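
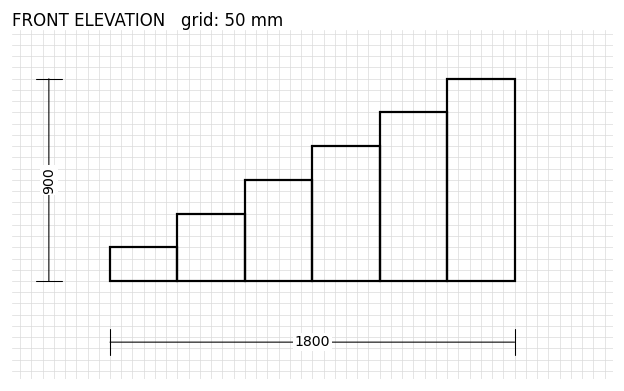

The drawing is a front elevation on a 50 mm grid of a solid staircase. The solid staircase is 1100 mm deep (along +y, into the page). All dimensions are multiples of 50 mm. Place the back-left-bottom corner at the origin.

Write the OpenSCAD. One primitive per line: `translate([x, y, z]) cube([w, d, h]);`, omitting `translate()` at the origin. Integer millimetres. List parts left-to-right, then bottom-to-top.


cube([300, 1100, 150]);
translate([300, 0, 0]) cube([300, 1100, 300]);
translate([600, 0, 0]) cube([300, 1100, 450]);
translate([900, 0, 0]) cube([300, 1100, 600]);
translate([1200, 0, 0]) cube([300, 1100, 750]);
translate([1500, 0, 0]) cube([300, 1100, 900]);


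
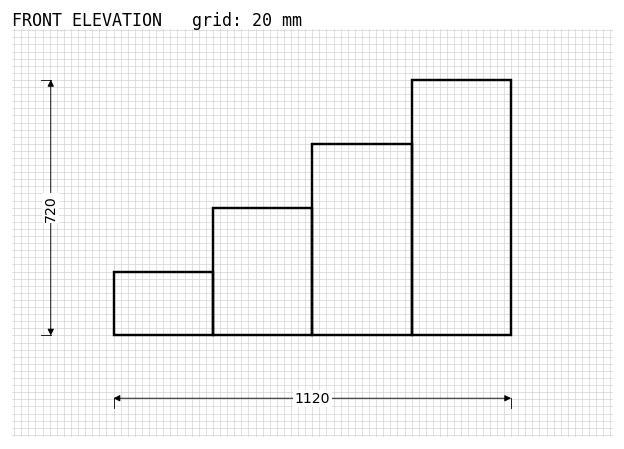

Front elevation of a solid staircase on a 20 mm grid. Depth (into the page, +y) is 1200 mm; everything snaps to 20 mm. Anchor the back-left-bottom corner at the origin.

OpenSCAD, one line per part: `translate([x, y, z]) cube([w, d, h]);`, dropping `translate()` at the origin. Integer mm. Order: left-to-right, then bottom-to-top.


cube([280, 1200, 180]);
translate([280, 0, 0]) cube([280, 1200, 360]);
translate([560, 0, 0]) cube([280, 1200, 540]);
translate([840, 0, 0]) cube([280, 1200, 720]);


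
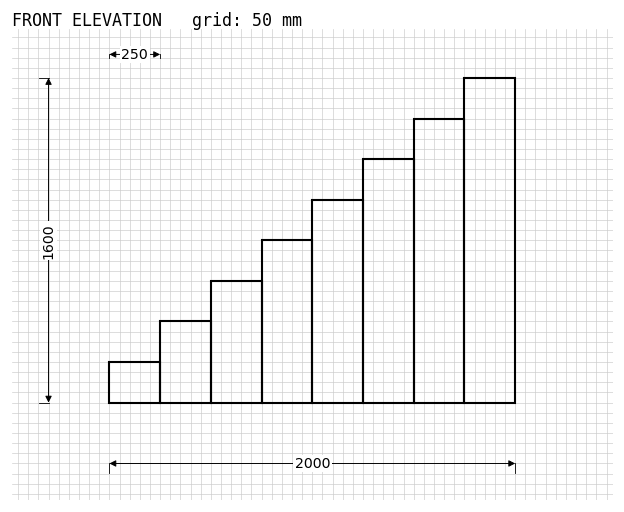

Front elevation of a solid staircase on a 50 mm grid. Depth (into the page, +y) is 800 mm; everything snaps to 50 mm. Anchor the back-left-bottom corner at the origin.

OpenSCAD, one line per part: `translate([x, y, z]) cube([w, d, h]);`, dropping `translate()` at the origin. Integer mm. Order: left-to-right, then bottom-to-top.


cube([250, 800, 200]);
translate([250, 0, 0]) cube([250, 800, 400]);
translate([500, 0, 0]) cube([250, 800, 600]);
translate([750, 0, 0]) cube([250, 800, 800]);
translate([1000, 0, 0]) cube([250, 800, 1000]);
translate([1250, 0, 0]) cube([250, 800, 1200]);
translate([1500, 0, 0]) cube([250, 800, 1400]);
translate([1750, 0, 0]) cube([250, 800, 1600]);


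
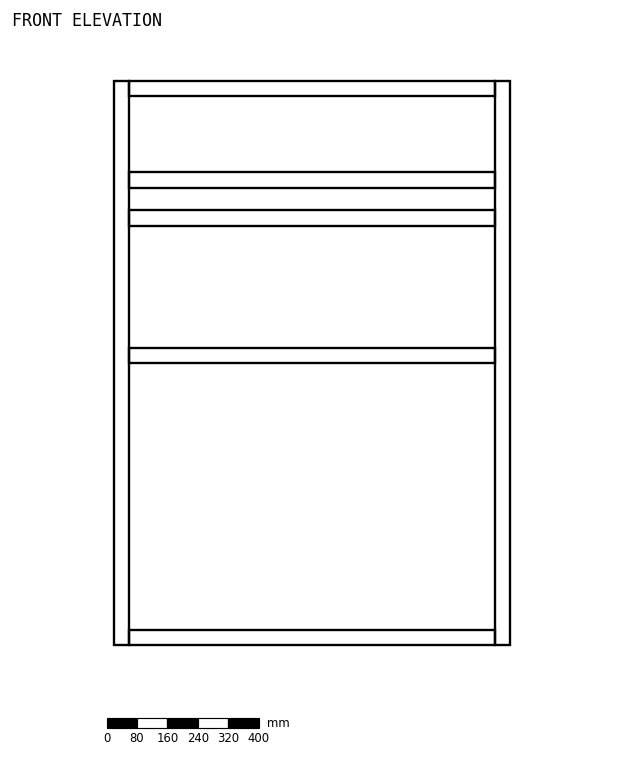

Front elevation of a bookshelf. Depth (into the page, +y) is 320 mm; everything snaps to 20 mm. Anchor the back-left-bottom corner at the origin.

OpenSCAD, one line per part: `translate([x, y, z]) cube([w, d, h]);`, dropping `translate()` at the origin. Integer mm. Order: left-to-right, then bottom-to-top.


cube([40, 320, 1480]);
translate([40, 0, 0]) cube([960, 320, 40]);
translate([40, 0, 740]) cube([960, 320, 40]);
translate([40, 0, 1100]) cube([960, 320, 40]);
translate([40, 0, 1200]) cube([960, 320, 40]);
translate([40, 0, 1440]) cube([960, 320, 40]);
translate([1000, 0, 0]) cube([40, 320, 1480]);


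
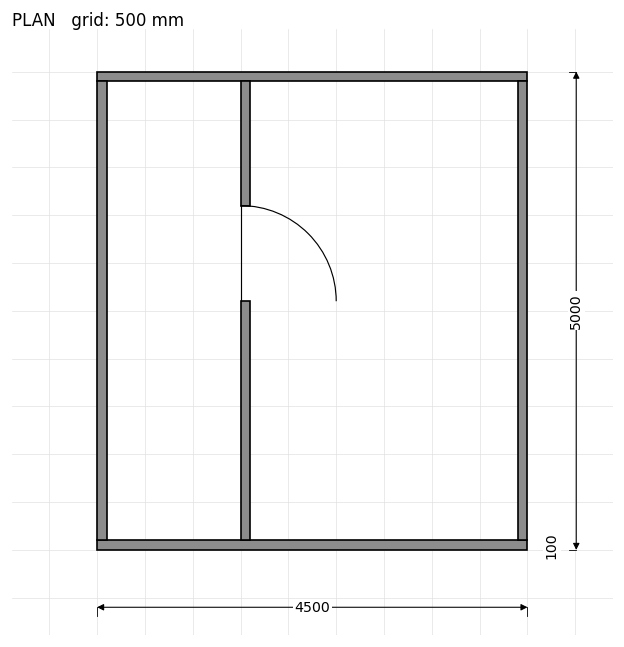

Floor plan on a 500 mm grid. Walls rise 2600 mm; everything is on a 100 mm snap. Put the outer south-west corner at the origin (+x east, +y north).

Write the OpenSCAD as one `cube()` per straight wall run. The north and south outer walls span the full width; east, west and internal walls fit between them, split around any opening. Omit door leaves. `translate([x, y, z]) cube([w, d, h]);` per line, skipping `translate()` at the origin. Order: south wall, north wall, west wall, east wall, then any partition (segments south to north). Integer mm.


cube([4500, 100, 2600]);
translate([0, 4900, 0]) cube([4500, 100, 2600]);
translate([0, 100, 0]) cube([100, 4800, 2600]);
translate([4400, 100, 0]) cube([100, 4800, 2600]);
translate([1500, 100, 0]) cube([100, 2500, 2600]);
translate([1500, 3600, 0]) cube([100, 1300, 2600]);


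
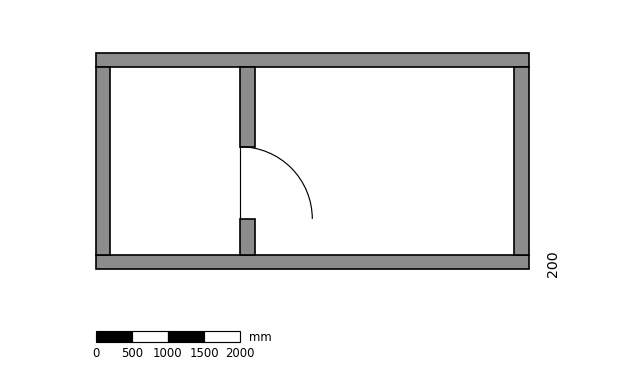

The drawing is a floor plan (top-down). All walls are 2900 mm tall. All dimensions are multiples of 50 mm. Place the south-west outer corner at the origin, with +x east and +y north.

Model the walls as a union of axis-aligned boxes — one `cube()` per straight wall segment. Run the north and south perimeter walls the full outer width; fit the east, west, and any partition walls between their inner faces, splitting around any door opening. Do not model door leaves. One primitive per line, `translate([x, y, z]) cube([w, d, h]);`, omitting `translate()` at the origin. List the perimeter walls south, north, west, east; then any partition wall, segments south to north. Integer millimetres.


cube([6000, 200, 2900]);
translate([0, 2800, 0]) cube([6000, 200, 2900]);
translate([0, 200, 0]) cube([200, 2600, 2900]);
translate([5800, 200, 0]) cube([200, 2600, 2900]);
translate([2000, 200, 0]) cube([200, 500, 2900]);
translate([2000, 1700, 0]) cube([200, 1100, 2900]);


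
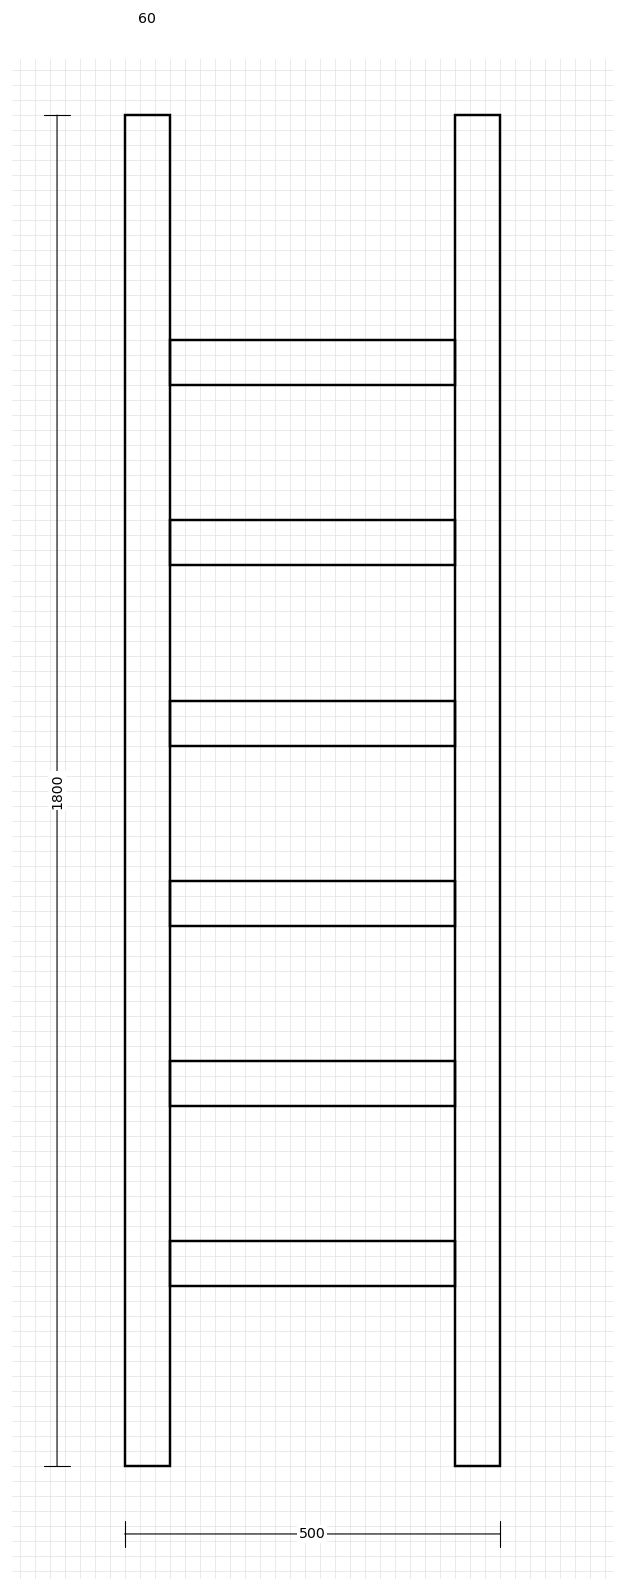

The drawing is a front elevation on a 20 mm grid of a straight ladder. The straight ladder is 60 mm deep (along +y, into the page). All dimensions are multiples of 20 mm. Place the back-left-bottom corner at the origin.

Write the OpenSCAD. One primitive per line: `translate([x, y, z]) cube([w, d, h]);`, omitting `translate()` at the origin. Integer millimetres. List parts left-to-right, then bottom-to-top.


cube([60, 60, 1800]);
translate([60, 0, 240]) cube([380, 60, 60]);
translate([60, 0, 480]) cube([380, 60, 60]);
translate([60, 0, 720]) cube([380, 60, 60]);
translate([60, 0, 960]) cube([380, 60, 60]);
translate([60, 0, 1200]) cube([380, 60, 60]);
translate([60, 0, 1440]) cube([380, 60, 60]);
translate([440, 0, 0]) cube([60, 60, 1800]);


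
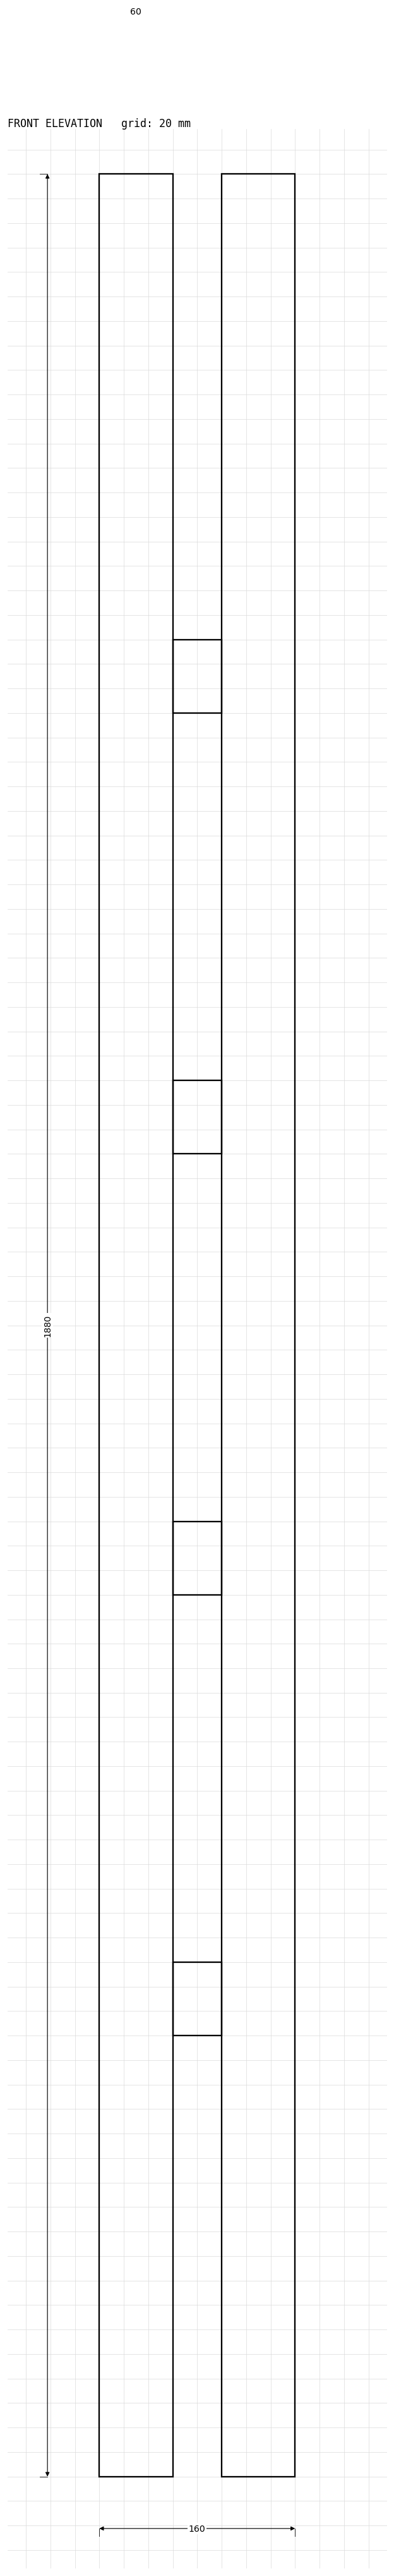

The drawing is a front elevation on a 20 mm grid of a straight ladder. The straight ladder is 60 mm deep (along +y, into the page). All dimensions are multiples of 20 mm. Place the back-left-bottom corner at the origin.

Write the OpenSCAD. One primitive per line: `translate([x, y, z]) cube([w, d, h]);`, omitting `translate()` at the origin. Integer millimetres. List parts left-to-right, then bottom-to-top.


cube([60, 60, 1880]);
translate([60, 0, 360]) cube([40, 60, 60]);
translate([60, 0, 720]) cube([40, 60, 60]);
translate([60, 0, 1080]) cube([40, 60, 60]);
translate([60, 0, 1440]) cube([40, 60, 60]);
translate([100, 0, 0]) cube([60, 60, 1880]);


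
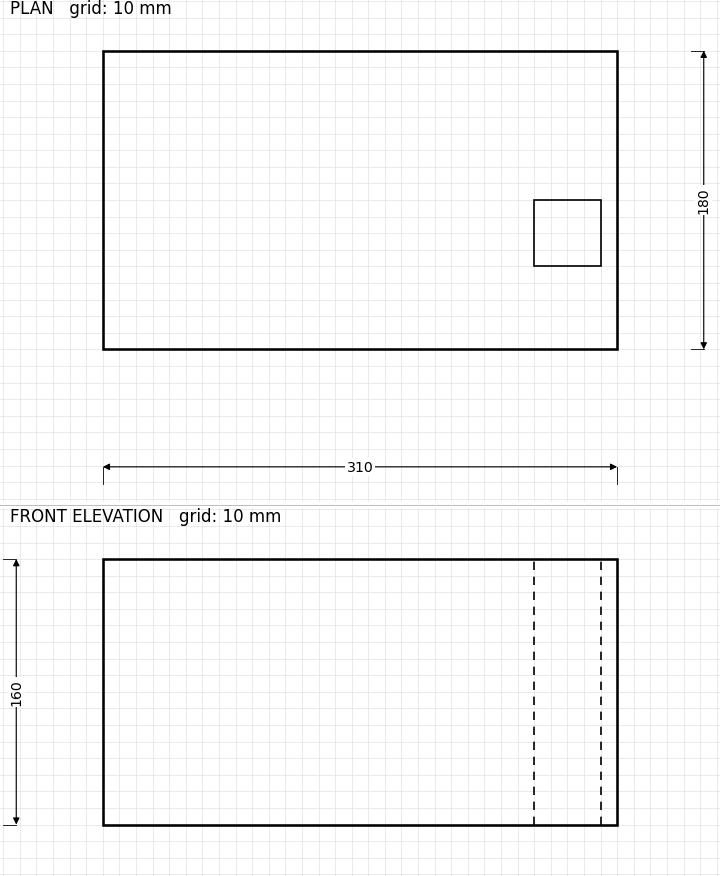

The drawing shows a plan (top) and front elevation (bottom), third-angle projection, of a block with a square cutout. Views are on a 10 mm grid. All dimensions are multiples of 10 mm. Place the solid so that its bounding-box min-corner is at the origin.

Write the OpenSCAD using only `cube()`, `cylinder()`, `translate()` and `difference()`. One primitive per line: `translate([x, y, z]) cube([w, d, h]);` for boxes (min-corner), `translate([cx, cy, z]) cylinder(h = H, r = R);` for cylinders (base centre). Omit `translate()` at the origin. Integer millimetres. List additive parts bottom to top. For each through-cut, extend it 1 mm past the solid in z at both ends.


difference() {
  cube([310, 180, 160]);
  translate([260, 50, -1]) cube([40, 40, 162]);
}


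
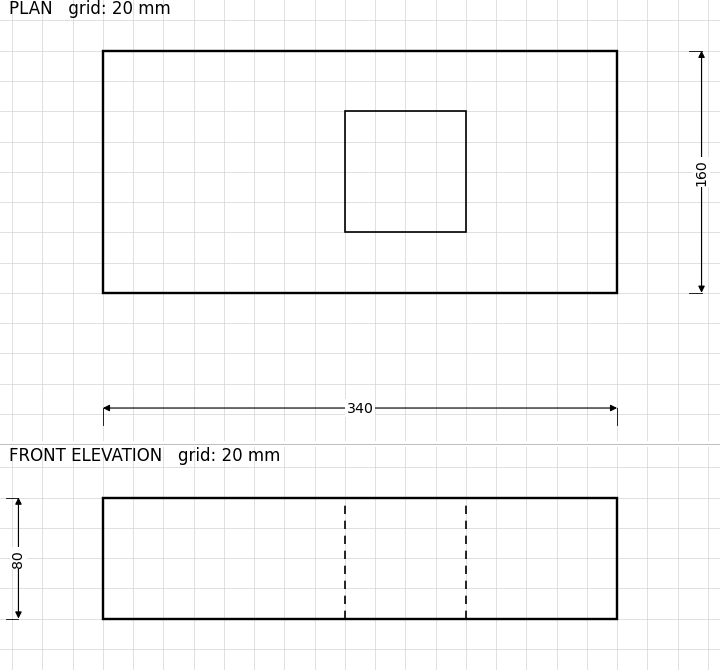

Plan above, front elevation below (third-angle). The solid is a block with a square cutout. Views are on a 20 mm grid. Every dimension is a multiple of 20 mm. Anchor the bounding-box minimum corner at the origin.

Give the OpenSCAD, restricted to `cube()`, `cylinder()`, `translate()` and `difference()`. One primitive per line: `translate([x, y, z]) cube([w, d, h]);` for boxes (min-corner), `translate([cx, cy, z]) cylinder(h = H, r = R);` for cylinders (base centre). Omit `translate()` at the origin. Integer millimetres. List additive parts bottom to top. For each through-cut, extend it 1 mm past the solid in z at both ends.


difference() {
  cube([340, 160, 80]);
  translate([160, 40, -1]) cube([80, 80, 82]);
}


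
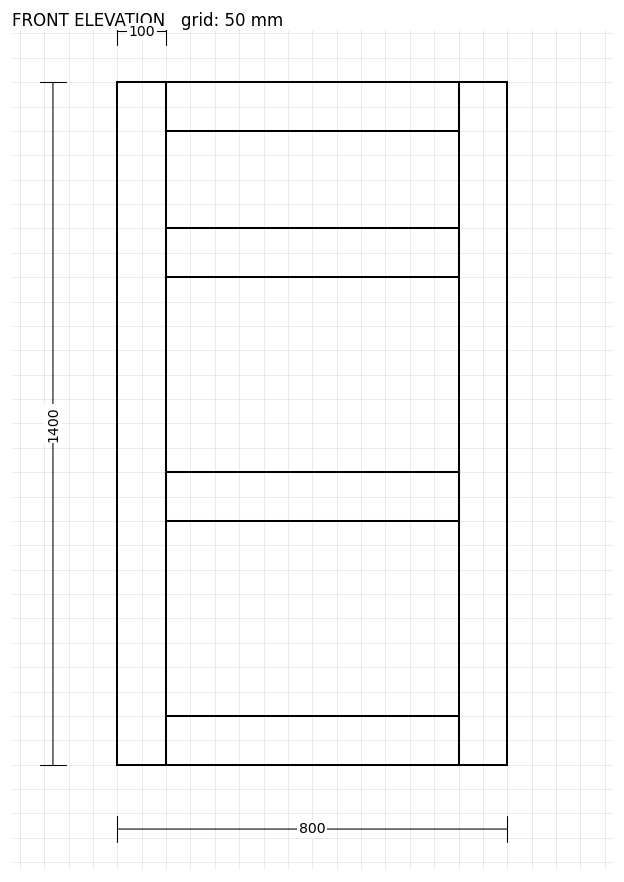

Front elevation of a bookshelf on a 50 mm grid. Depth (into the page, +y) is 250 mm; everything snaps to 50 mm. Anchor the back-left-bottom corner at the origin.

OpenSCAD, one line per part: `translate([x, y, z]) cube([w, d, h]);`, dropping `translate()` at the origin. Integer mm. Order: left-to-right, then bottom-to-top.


cube([100, 250, 1400]);
translate([100, 0, 0]) cube([600, 250, 100]);
translate([100, 0, 500]) cube([600, 250, 100]);
translate([100, 0, 1000]) cube([600, 250, 100]);
translate([100, 0, 1300]) cube([600, 250, 100]);
translate([700, 0, 0]) cube([100, 250, 1400]);


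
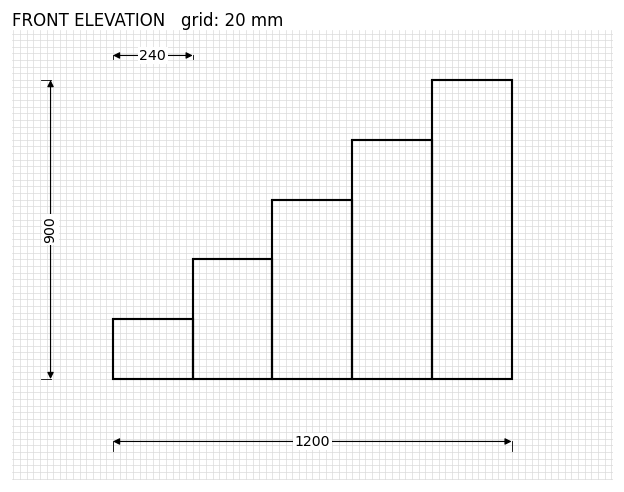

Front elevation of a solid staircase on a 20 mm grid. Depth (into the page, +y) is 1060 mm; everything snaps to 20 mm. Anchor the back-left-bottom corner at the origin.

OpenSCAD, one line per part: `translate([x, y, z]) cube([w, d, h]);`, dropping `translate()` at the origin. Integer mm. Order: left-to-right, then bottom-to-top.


cube([240, 1060, 180]);
translate([240, 0, 0]) cube([240, 1060, 360]);
translate([480, 0, 0]) cube([240, 1060, 540]);
translate([720, 0, 0]) cube([240, 1060, 720]);
translate([960, 0, 0]) cube([240, 1060, 900]);


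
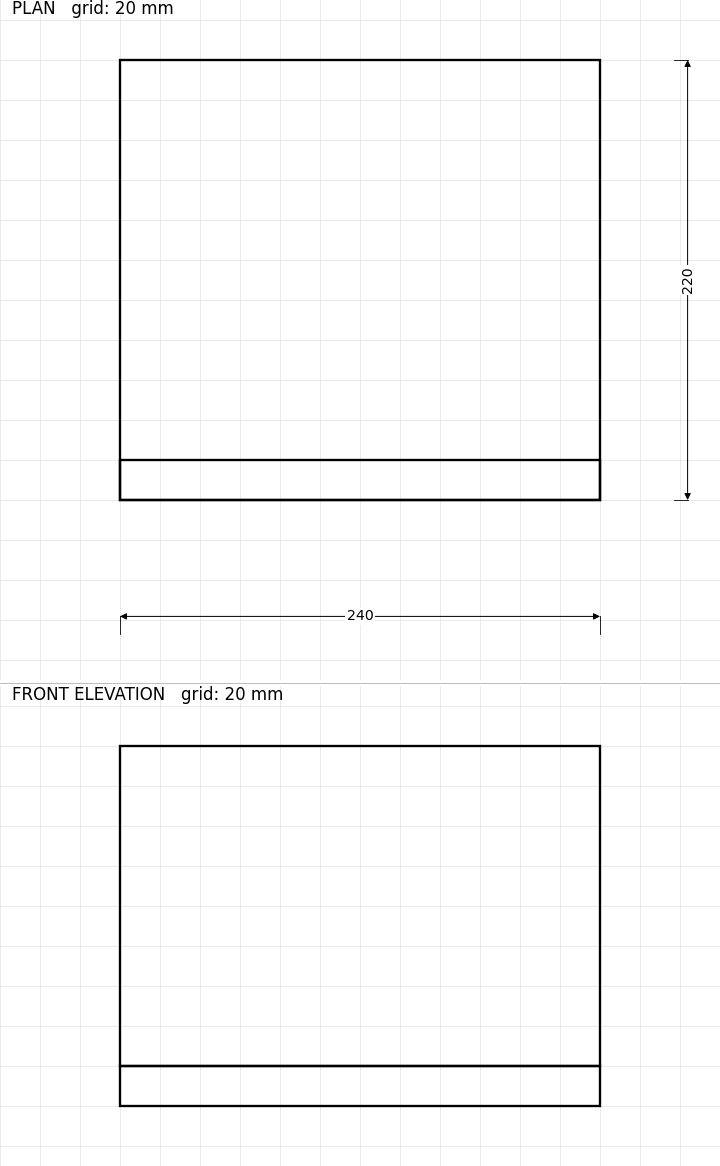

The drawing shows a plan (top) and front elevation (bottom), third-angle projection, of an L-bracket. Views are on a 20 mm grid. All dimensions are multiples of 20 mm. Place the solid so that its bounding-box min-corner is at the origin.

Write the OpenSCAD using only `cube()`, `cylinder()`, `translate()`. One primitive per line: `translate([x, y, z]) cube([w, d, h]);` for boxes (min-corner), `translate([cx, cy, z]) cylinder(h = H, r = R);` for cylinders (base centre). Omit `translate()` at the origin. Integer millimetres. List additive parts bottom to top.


cube([240, 220, 20]);
translate([0, 0, 20]) cube([240, 20, 160]);


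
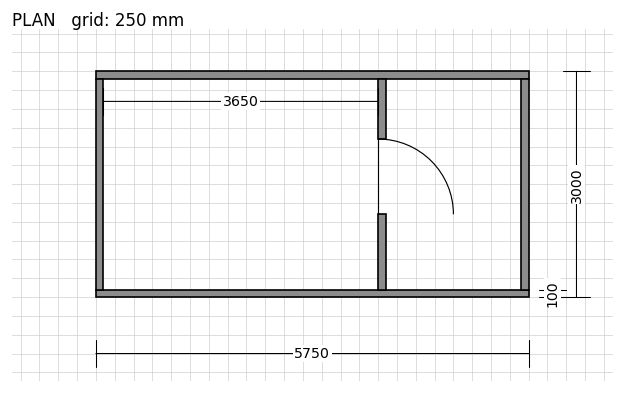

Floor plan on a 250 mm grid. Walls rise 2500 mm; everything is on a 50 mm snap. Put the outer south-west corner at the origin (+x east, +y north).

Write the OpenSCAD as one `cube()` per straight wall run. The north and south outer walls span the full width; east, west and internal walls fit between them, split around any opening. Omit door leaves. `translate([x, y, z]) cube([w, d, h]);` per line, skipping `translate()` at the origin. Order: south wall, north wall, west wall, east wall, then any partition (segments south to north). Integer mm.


cube([5750, 100, 2500]);
translate([0, 2900, 0]) cube([5750, 100, 2500]);
translate([0, 100, 0]) cube([100, 2800, 2500]);
translate([5650, 100, 0]) cube([100, 2800, 2500]);
translate([3750, 100, 0]) cube([100, 1000, 2500]);
translate([3750, 2100, 0]) cube([100, 800, 2500]);


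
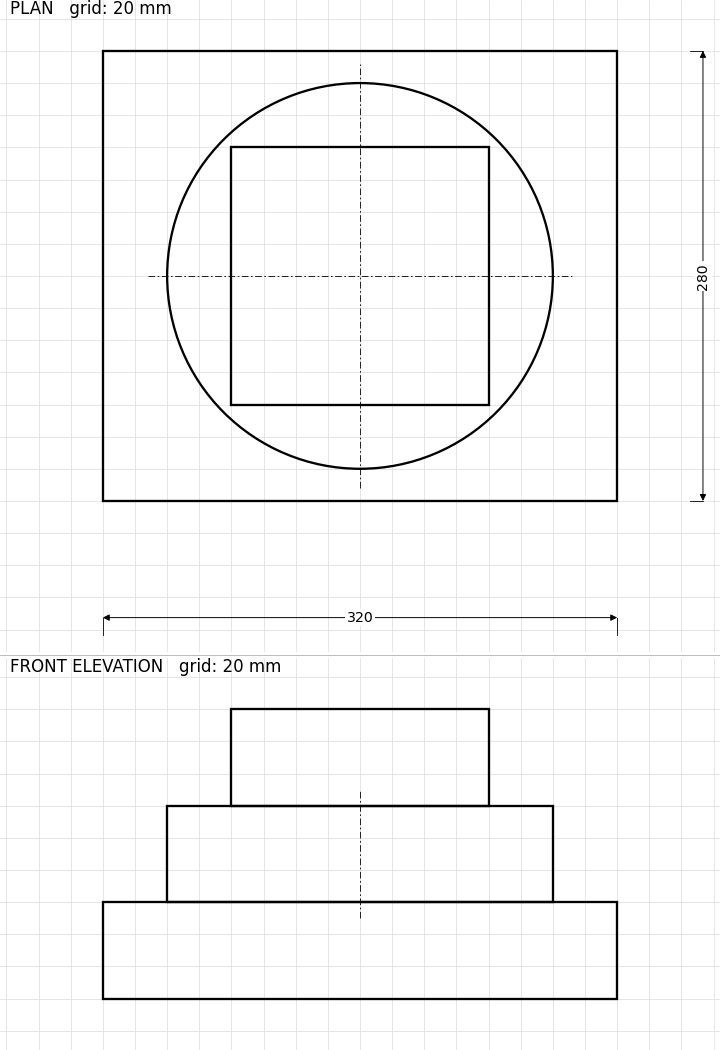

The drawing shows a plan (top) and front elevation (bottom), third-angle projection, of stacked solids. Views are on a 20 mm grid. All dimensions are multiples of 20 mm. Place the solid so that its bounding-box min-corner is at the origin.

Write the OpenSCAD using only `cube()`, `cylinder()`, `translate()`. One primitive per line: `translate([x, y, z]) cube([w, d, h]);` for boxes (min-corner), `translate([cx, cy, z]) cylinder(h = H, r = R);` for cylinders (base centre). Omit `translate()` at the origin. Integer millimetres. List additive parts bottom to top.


cube([320, 280, 60]);
translate([160, 140, 60]) cylinder(h = 60, r = 120);
translate([80, 60, 120]) cube([160, 160, 60]);


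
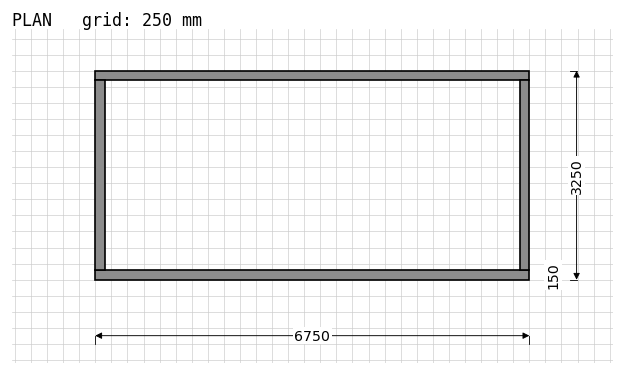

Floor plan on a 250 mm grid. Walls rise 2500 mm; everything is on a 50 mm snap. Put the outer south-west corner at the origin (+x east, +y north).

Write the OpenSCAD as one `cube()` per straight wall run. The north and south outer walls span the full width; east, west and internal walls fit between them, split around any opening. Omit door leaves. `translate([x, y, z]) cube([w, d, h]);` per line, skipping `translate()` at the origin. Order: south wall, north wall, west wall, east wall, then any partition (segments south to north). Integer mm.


cube([6750, 150, 2500]);
translate([0, 3100, 0]) cube([6750, 150, 2500]);
translate([0, 150, 0]) cube([150, 2950, 2500]);
translate([6600, 150, 0]) cube([150, 2950, 2500]);


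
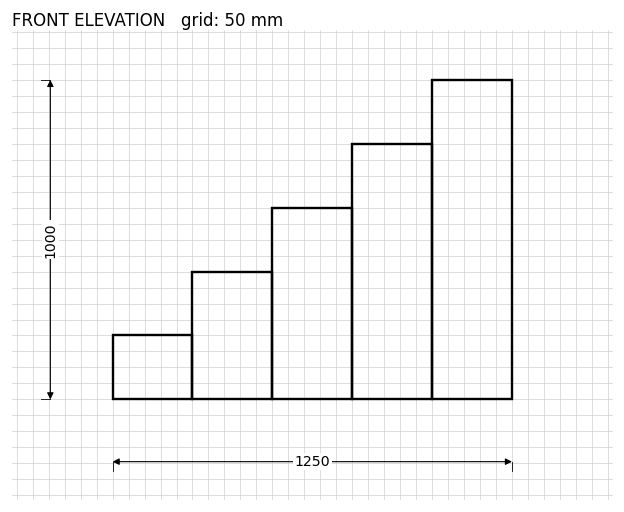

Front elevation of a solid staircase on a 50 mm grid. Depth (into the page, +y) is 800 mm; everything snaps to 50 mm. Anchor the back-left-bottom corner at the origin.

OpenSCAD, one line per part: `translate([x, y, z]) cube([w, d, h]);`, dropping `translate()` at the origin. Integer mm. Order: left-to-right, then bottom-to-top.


cube([250, 800, 200]);
translate([250, 0, 0]) cube([250, 800, 400]);
translate([500, 0, 0]) cube([250, 800, 600]);
translate([750, 0, 0]) cube([250, 800, 800]);
translate([1000, 0, 0]) cube([250, 800, 1000]);


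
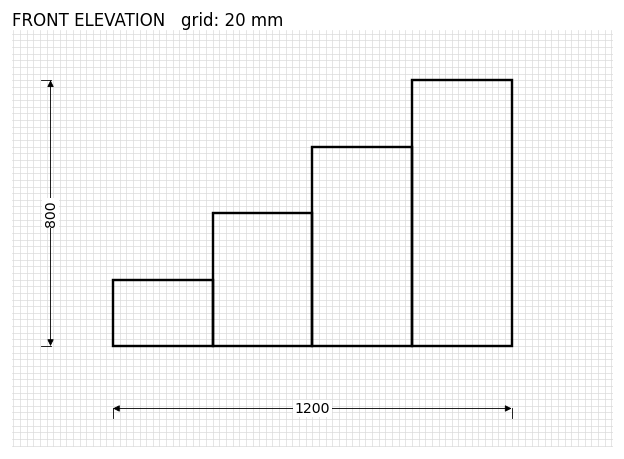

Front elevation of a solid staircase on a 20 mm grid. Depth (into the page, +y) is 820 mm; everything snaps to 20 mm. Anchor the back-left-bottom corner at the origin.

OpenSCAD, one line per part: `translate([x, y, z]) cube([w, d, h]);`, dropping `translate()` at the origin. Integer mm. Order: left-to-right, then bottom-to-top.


cube([300, 820, 200]);
translate([300, 0, 0]) cube([300, 820, 400]);
translate([600, 0, 0]) cube([300, 820, 600]);
translate([900, 0, 0]) cube([300, 820, 800]);


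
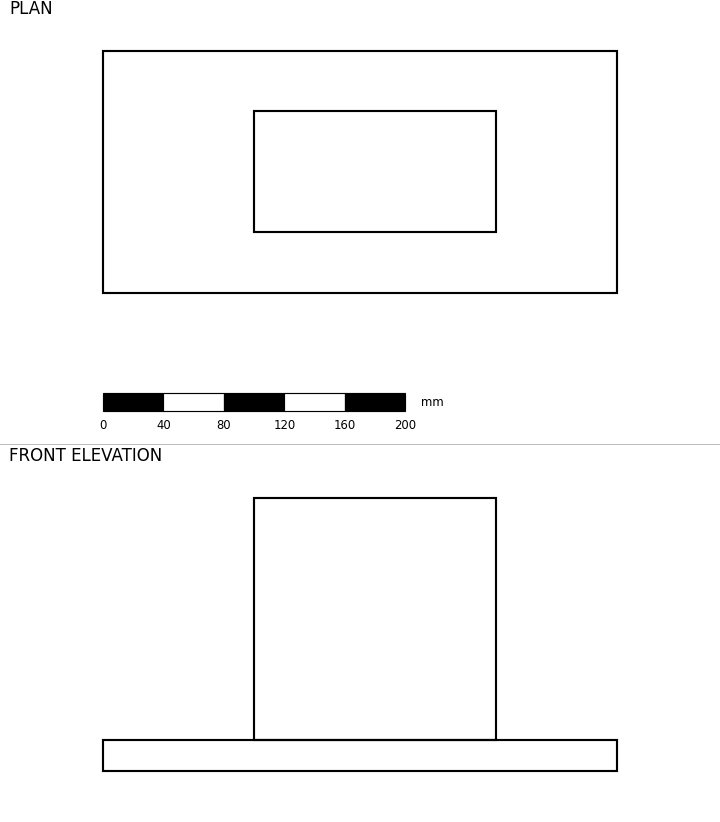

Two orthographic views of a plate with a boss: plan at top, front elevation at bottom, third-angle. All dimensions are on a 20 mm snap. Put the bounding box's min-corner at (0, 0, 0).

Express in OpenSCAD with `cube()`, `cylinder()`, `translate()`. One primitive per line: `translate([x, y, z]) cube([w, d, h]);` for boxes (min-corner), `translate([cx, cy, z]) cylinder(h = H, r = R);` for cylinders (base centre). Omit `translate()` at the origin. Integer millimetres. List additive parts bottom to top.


cube([340, 160, 20]);
translate([100, 40, 20]) cube([160, 80, 160]);


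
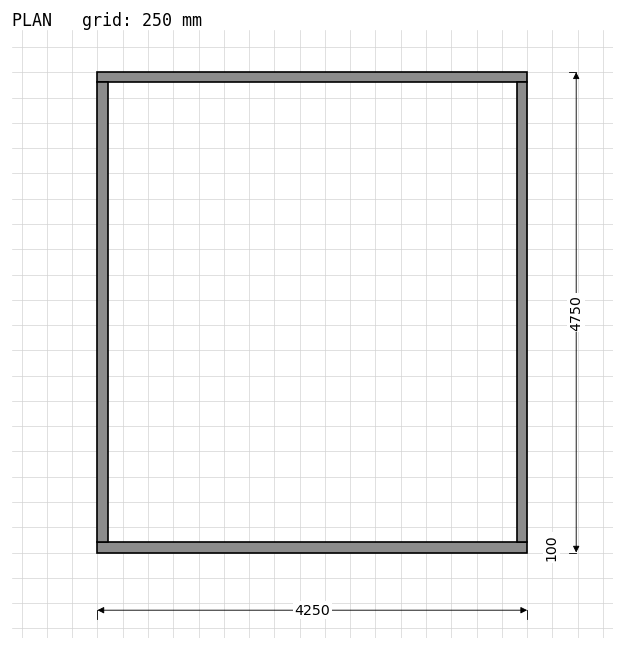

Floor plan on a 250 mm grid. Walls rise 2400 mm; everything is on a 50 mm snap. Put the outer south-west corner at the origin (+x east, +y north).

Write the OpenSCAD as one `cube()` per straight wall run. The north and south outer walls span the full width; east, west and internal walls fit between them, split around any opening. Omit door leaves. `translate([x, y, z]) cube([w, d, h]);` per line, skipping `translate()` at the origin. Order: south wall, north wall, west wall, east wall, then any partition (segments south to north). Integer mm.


cube([4250, 100, 2400]);
translate([0, 4650, 0]) cube([4250, 100, 2400]);
translate([0, 100, 0]) cube([100, 4550, 2400]);
translate([4150, 100, 0]) cube([100, 4550, 2400]);


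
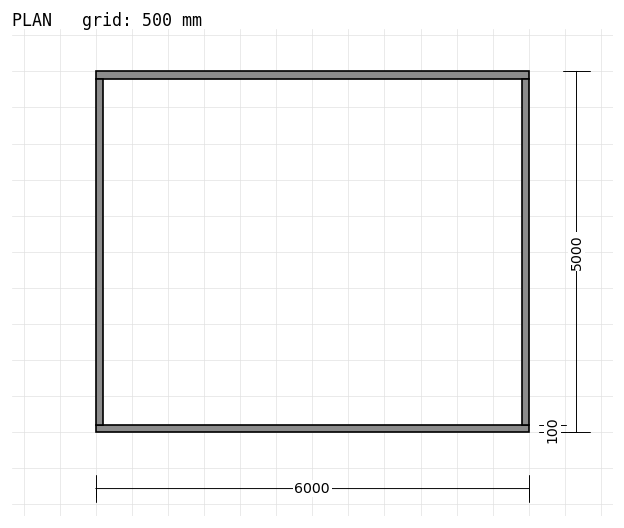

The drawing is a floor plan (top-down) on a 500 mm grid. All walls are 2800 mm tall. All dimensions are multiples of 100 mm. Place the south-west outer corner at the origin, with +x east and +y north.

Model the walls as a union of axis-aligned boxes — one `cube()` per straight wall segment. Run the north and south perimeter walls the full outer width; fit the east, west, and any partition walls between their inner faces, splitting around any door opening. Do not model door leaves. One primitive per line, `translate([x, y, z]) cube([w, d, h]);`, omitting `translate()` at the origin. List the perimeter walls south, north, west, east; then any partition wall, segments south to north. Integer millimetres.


cube([6000, 100, 2800]);
translate([0, 4900, 0]) cube([6000, 100, 2800]);
translate([0, 100, 0]) cube([100, 4800, 2800]);
translate([5900, 100, 0]) cube([100, 4800, 2800]);


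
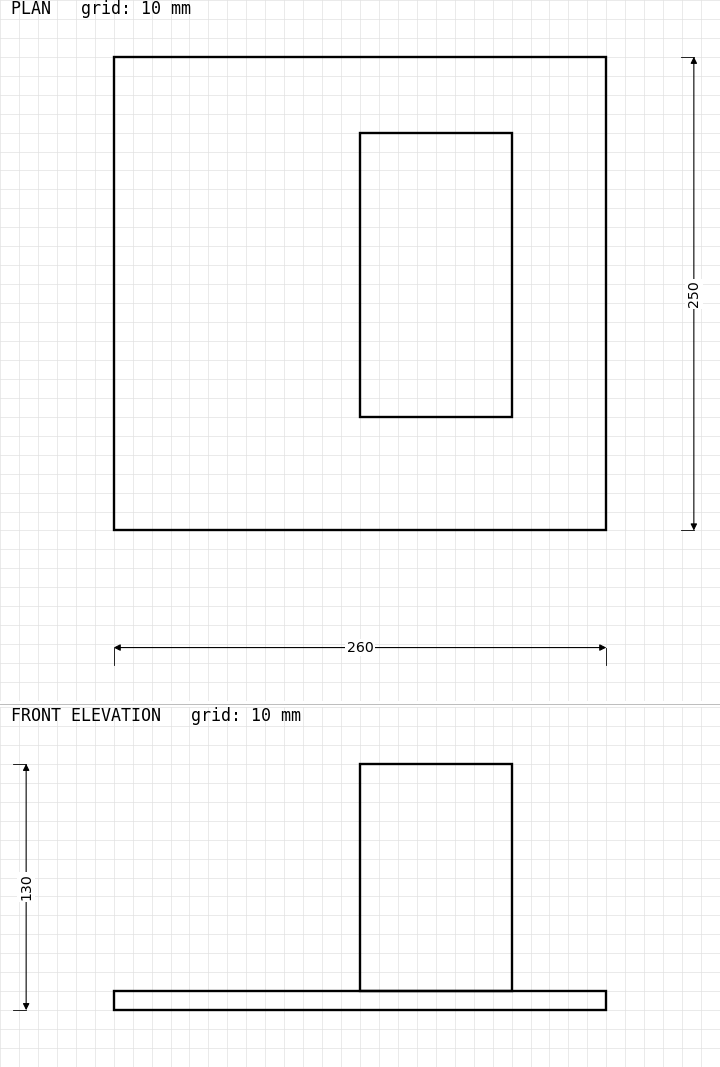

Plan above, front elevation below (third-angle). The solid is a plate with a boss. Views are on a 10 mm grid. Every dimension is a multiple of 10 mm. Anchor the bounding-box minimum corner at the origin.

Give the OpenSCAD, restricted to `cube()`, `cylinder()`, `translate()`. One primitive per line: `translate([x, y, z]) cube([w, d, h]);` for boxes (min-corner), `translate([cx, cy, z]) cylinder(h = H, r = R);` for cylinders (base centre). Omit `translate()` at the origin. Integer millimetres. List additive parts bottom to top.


cube([260, 250, 10]);
translate([130, 60, 10]) cube([80, 150, 120]);


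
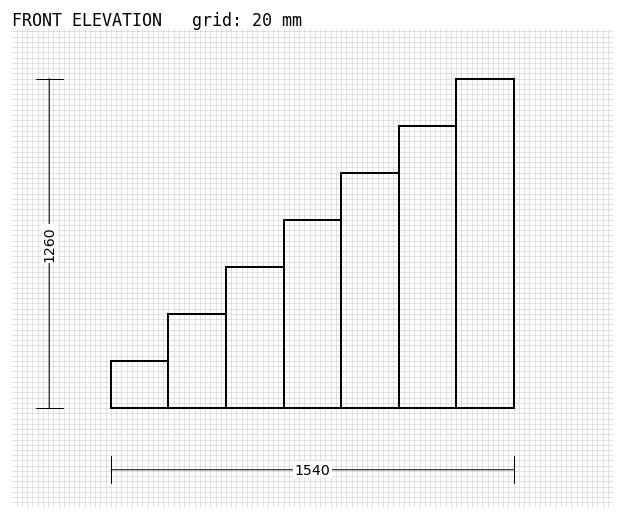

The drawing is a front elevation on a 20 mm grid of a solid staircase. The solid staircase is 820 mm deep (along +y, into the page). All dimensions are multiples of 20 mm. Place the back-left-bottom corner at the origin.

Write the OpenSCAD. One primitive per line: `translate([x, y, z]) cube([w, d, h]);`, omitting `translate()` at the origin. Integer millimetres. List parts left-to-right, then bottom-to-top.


cube([220, 820, 180]);
translate([220, 0, 0]) cube([220, 820, 360]);
translate([440, 0, 0]) cube([220, 820, 540]);
translate([660, 0, 0]) cube([220, 820, 720]);
translate([880, 0, 0]) cube([220, 820, 900]);
translate([1100, 0, 0]) cube([220, 820, 1080]);
translate([1320, 0, 0]) cube([220, 820, 1260]);


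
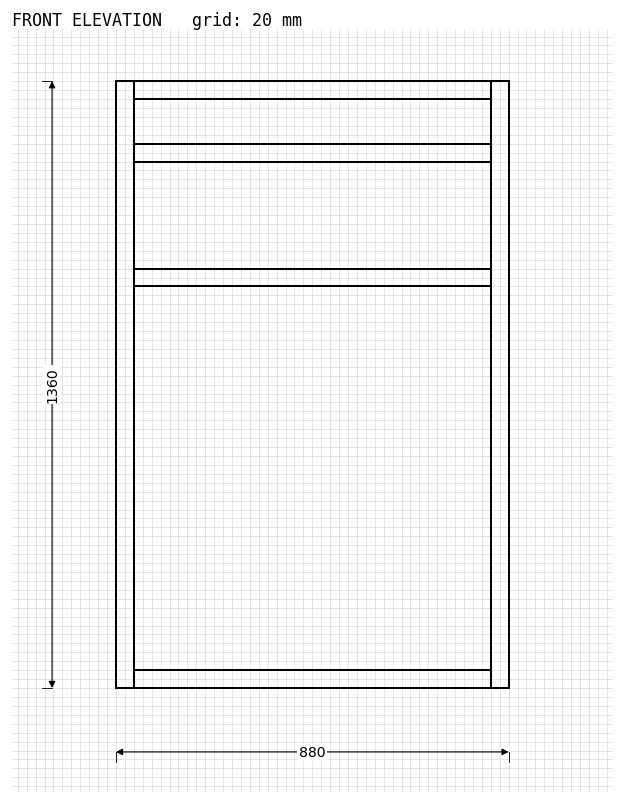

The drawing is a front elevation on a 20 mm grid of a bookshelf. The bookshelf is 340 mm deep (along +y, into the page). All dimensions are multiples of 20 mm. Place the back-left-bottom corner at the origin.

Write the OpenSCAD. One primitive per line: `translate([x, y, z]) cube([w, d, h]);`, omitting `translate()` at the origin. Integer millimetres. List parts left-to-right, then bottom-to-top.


cube([40, 340, 1360]);
translate([40, 0, 0]) cube([800, 340, 40]);
translate([40, 0, 900]) cube([800, 340, 40]);
translate([40, 0, 1180]) cube([800, 340, 40]);
translate([40, 0, 1320]) cube([800, 340, 40]);
translate([840, 0, 0]) cube([40, 340, 1360]);


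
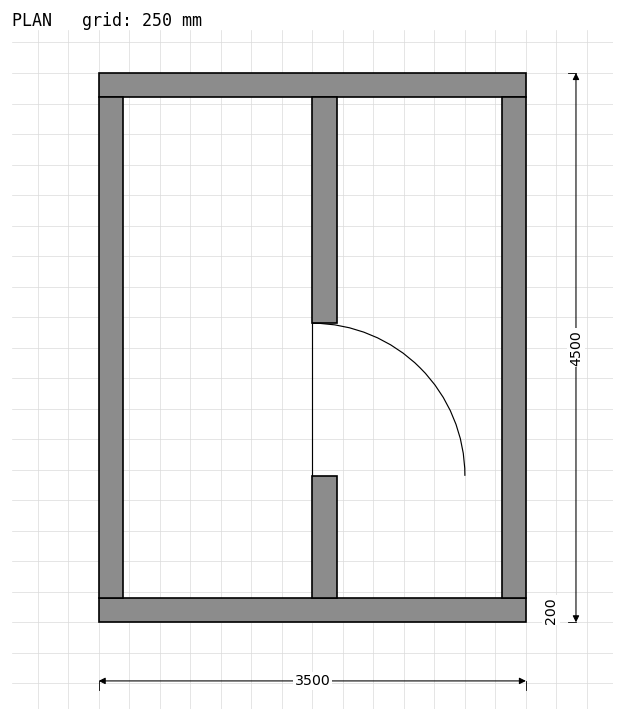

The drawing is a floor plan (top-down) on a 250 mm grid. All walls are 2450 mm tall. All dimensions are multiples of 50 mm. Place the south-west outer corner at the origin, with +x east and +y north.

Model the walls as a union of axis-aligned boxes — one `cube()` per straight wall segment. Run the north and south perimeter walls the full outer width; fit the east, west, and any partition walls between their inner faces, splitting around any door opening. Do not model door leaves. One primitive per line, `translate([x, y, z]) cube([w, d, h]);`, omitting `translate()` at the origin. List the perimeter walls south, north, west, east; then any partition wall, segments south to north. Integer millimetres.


cube([3500, 200, 2450]);
translate([0, 4300, 0]) cube([3500, 200, 2450]);
translate([0, 200, 0]) cube([200, 4100, 2450]);
translate([3300, 200, 0]) cube([200, 4100, 2450]);
translate([1750, 200, 0]) cube([200, 1000, 2450]);
translate([1750, 2450, 0]) cube([200, 1850, 2450]);


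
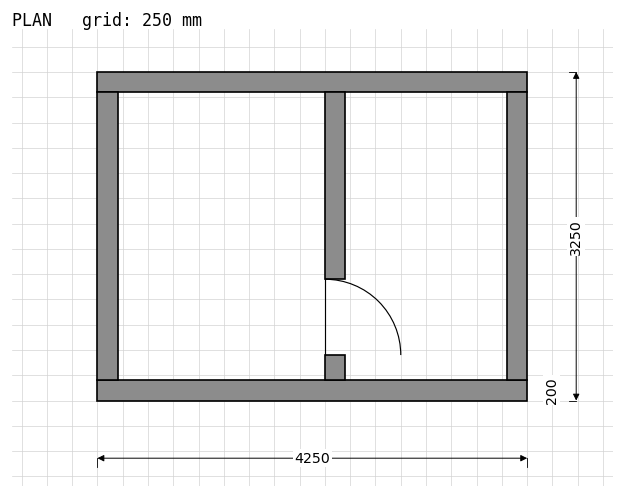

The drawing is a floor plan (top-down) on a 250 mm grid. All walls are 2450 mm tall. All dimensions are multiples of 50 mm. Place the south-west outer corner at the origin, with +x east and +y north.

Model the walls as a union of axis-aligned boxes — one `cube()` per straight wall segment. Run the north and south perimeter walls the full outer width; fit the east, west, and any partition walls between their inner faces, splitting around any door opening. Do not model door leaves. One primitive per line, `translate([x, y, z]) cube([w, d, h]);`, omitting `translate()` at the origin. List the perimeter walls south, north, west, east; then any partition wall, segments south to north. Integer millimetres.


cube([4250, 200, 2450]);
translate([0, 3050, 0]) cube([4250, 200, 2450]);
translate([0, 200, 0]) cube([200, 2850, 2450]);
translate([4050, 200, 0]) cube([200, 2850, 2450]);
translate([2250, 200, 0]) cube([200, 250, 2450]);
translate([2250, 1200, 0]) cube([200, 1850, 2450]);


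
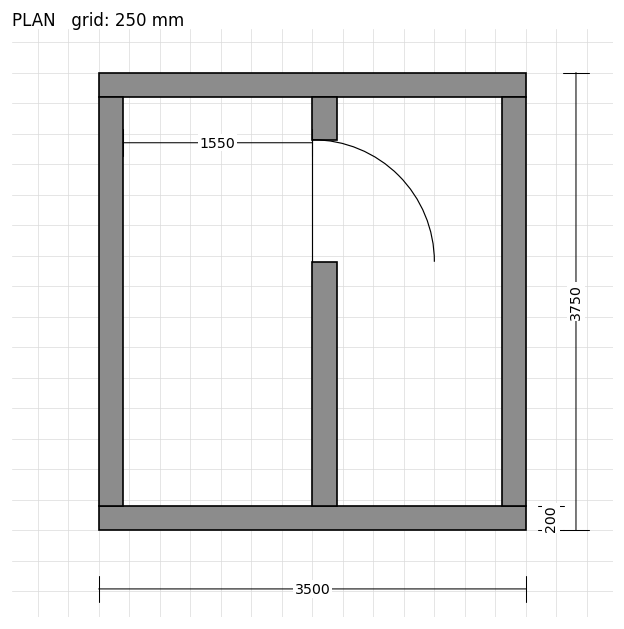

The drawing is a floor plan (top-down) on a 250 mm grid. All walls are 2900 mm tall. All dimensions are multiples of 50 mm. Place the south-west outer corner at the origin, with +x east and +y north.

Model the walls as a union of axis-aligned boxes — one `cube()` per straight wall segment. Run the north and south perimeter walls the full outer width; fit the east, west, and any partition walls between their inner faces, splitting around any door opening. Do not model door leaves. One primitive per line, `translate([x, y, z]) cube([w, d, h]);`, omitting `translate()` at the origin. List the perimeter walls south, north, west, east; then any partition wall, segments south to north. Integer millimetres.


cube([3500, 200, 2900]);
translate([0, 3550, 0]) cube([3500, 200, 2900]);
translate([0, 200, 0]) cube([200, 3350, 2900]);
translate([3300, 200, 0]) cube([200, 3350, 2900]);
translate([1750, 200, 0]) cube([200, 2000, 2900]);
translate([1750, 3200, 0]) cube([200, 350, 2900]);


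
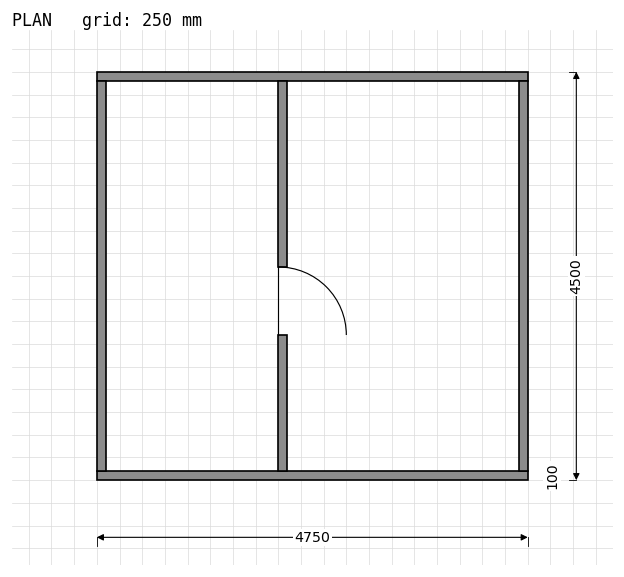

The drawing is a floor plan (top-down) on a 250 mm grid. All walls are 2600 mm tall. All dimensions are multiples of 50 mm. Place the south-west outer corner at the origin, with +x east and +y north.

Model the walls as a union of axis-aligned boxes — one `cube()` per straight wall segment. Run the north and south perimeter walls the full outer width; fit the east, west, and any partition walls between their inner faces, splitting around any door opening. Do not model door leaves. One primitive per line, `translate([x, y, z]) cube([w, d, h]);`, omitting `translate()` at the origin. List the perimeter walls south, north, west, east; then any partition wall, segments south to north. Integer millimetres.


cube([4750, 100, 2600]);
translate([0, 4400, 0]) cube([4750, 100, 2600]);
translate([0, 100, 0]) cube([100, 4300, 2600]);
translate([4650, 100, 0]) cube([100, 4300, 2600]);
translate([2000, 100, 0]) cube([100, 1500, 2600]);
translate([2000, 2350, 0]) cube([100, 2050, 2600]);


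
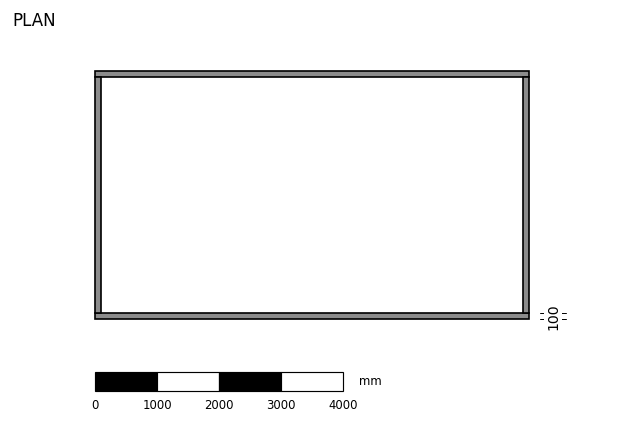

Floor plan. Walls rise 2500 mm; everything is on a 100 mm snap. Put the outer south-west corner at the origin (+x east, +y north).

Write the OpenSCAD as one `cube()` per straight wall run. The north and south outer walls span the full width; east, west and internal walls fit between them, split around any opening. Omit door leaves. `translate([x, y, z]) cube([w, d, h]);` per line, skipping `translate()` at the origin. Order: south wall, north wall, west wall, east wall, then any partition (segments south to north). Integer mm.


cube([7000, 100, 2500]);
translate([0, 3900, 0]) cube([7000, 100, 2500]);
translate([0, 100, 0]) cube([100, 3800, 2500]);
translate([6900, 100, 0]) cube([100, 3800, 2500]);


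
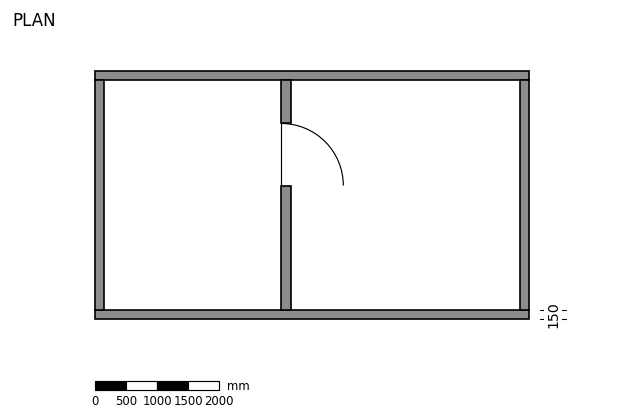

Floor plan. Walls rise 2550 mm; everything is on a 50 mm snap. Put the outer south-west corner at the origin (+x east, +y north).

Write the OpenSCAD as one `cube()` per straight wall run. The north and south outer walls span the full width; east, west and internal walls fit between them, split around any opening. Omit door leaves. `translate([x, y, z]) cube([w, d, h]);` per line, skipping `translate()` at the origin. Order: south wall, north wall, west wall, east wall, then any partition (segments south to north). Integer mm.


cube([7000, 150, 2550]);
translate([0, 3850, 0]) cube([7000, 150, 2550]);
translate([0, 150, 0]) cube([150, 3700, 2550]);
translate([6850, 150, 0]) cube([150, 3700, 2550]);
translate([3000, 150, 0]) cube([150, 2000, 2550]);
translate([3000, 3150, 0]) cube([150, 700, 2550]);


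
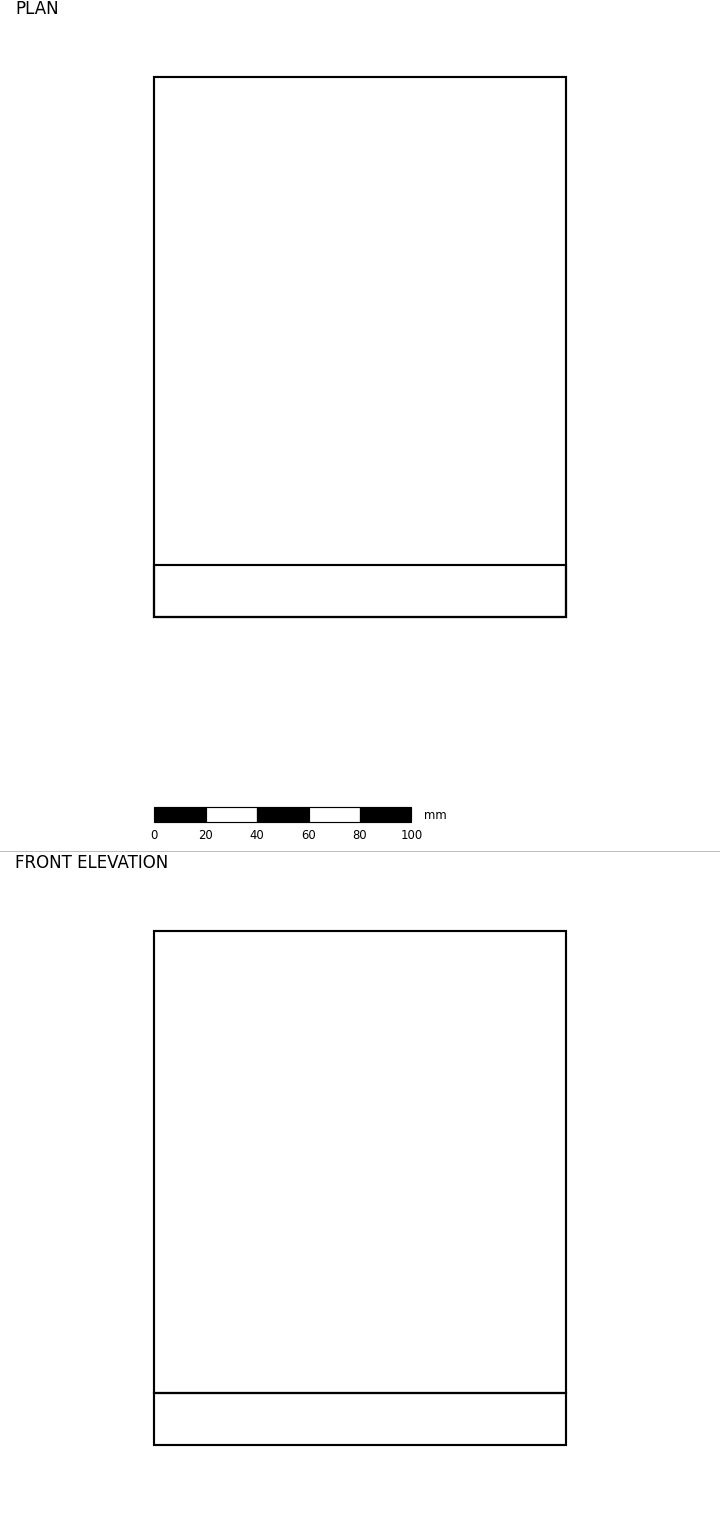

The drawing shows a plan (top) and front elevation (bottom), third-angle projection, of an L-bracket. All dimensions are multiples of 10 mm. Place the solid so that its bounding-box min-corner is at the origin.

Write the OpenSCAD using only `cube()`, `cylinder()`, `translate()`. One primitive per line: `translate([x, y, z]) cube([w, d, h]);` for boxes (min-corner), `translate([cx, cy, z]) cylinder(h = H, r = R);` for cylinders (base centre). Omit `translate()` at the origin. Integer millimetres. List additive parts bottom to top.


cube([160, 210, 20]);
translate([0, 0, 20]) cube([160, 20, 180]);


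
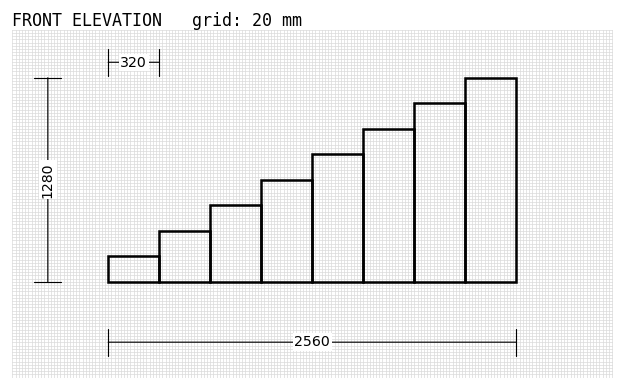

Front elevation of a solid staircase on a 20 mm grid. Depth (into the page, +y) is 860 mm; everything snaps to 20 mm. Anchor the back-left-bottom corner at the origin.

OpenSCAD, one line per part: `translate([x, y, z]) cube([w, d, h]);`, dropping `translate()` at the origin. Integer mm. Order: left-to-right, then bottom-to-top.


cube([320, 860, 160]);
translate([320, 0, 0]) cube([320, 860, 320]);
translate([640, 0, 0]) cube([320, 860, 480]);
translate([960, 0, 0]) cube([320, 860, 640]);
translate([1280, 0, 0]) cube([320, 860, 800]);
translate([1600, 0, 0]) cube([320, 860, 960]);
translate([1920, 0, 0]) cube([320, 860, 1120]);
translate([2240, 0, 0]) cube([320, 860, 1280]);


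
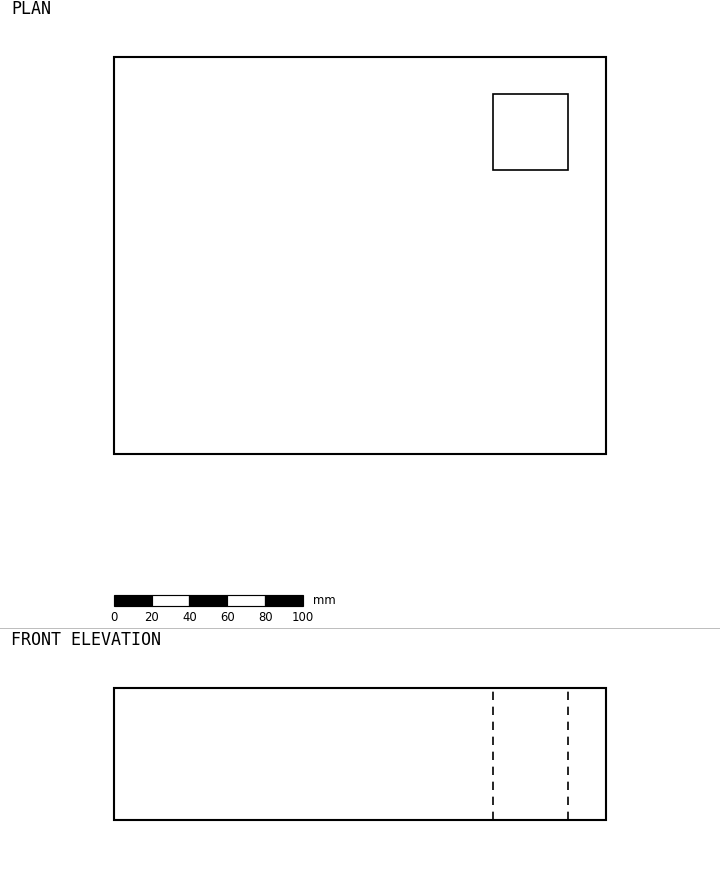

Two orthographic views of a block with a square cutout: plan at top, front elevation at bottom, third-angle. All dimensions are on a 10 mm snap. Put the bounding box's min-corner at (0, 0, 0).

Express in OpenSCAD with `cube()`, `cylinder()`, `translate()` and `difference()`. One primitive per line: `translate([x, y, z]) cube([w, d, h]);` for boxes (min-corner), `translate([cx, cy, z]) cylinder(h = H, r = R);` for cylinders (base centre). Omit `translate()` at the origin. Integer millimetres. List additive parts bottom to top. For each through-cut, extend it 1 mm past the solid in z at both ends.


difference() {
  cube([260, 210, 70]);
  translate([200, 150, -1]) cube([40, 40, 72]);
}


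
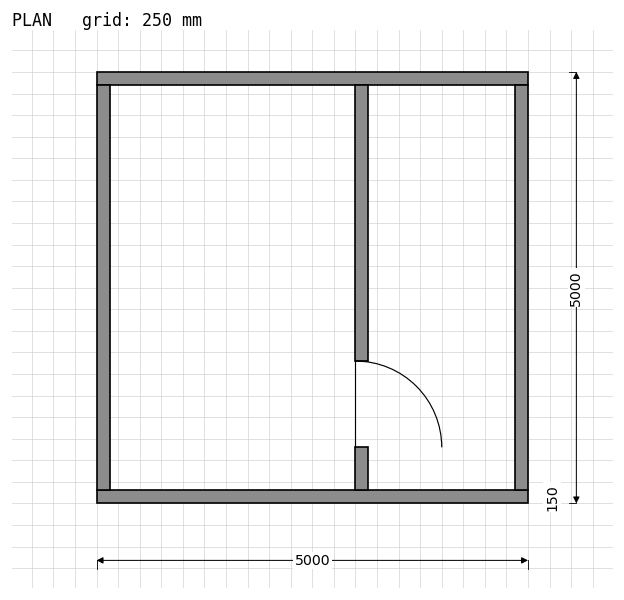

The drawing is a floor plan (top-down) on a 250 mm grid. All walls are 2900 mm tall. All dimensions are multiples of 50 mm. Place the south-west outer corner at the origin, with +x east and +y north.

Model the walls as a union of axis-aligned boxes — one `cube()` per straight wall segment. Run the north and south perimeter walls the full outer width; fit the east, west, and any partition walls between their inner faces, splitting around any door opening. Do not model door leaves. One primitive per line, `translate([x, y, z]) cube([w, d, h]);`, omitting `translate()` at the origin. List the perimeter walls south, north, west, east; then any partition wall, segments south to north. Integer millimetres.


cube([5000, 150, 2900]);
translate([0, 4850, 0]) cube([5000, 150, 2900]);
translate([0, 150, 0]) cube([150, 4700, 2900]);
translate([4850, 150, 0]) cube([150, 4700, 2900]);
translate([3000, 150, 0]) cube([150, 500, 2900]);
translate([3000, 1650, 0]) cube([150, 3200, 2900]);


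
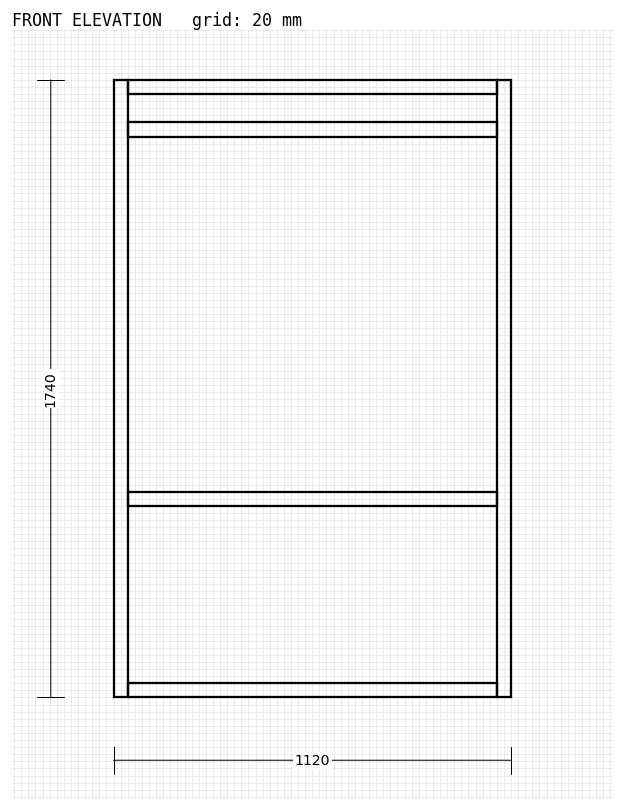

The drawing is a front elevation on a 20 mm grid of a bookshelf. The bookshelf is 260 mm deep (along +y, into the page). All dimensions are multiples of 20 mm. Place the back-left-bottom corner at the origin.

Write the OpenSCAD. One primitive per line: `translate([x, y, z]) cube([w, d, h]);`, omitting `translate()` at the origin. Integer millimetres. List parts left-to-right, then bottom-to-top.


cube([40, 260, 1740]);
translate([40, 0, 0]) cube([1040, 260, 40]);
translate([40, 0, 540]) cube([1040, 260, 40]);
translate([40, 0, 1580]) cube([1040, 260, 40]);
translate([40, 0, 1700]) cube([1040, 260, 40]);
translate([1080, 0, 0]) cube([40, 260, 1740]);


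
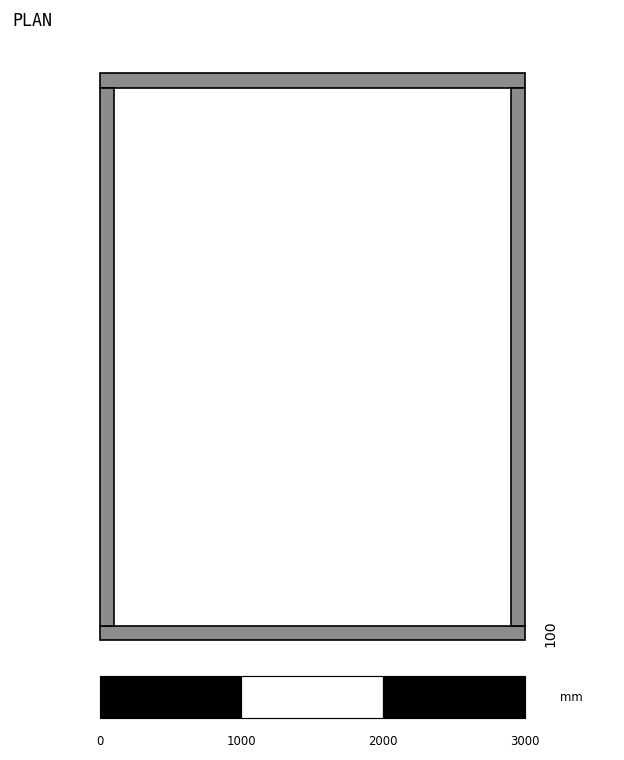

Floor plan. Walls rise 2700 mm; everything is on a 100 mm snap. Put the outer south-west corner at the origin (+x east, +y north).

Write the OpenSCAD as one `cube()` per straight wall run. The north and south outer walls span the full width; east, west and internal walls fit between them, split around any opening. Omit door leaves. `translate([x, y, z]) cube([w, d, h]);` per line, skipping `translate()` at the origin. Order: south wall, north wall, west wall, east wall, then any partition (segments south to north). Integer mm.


cube([3000, 100, 2700]);
translate([0, 3900, 0]) cube([3000, 100, 2700]);
translate([0, 100, 0]) cube([100, 3800, 2700]);
translate([2900, 100, 0]) cube([100, 3800, 2700]);


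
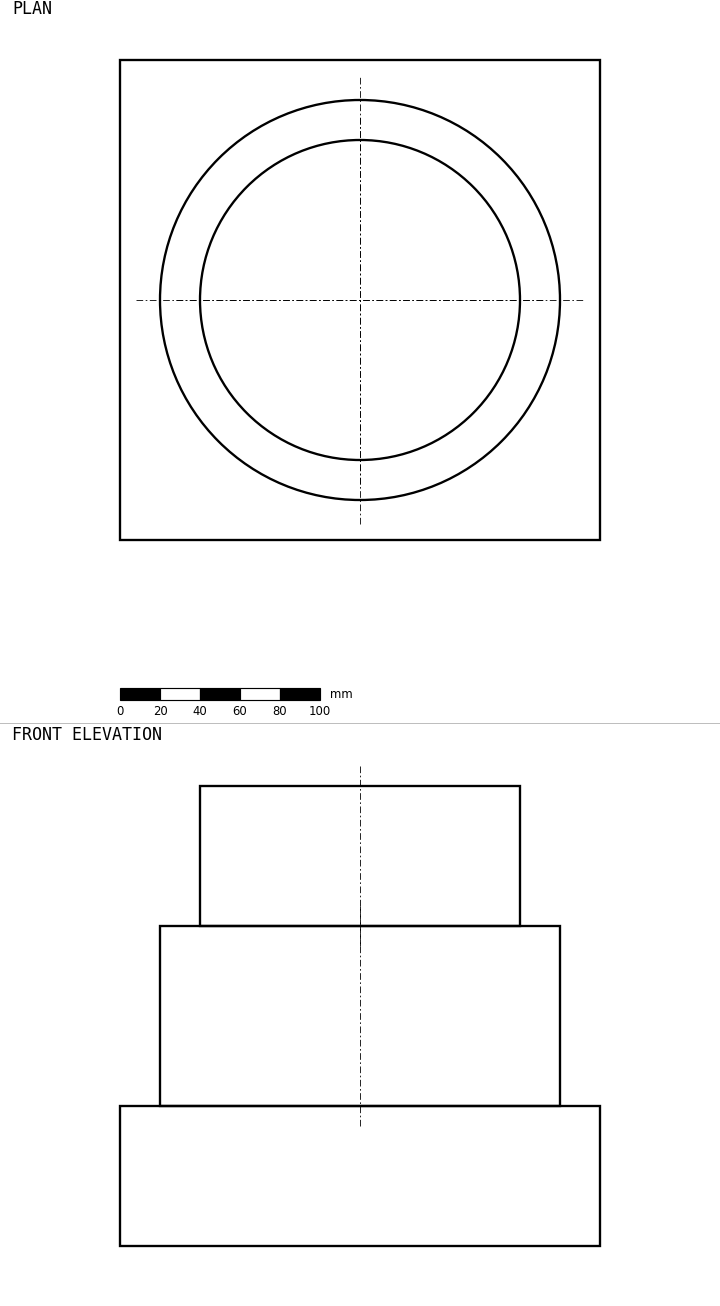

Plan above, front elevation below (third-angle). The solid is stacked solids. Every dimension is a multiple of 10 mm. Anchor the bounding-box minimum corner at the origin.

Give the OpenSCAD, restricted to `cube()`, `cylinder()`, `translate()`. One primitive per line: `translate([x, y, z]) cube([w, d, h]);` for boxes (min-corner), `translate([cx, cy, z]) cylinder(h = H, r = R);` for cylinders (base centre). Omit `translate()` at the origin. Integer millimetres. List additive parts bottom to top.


cube([240, 240, 70]);
translate([120, 120, 70]) cylinder(h = 90, r = 100);
translate([120, 120, 160]) cylinder(h = 70, r = 80);


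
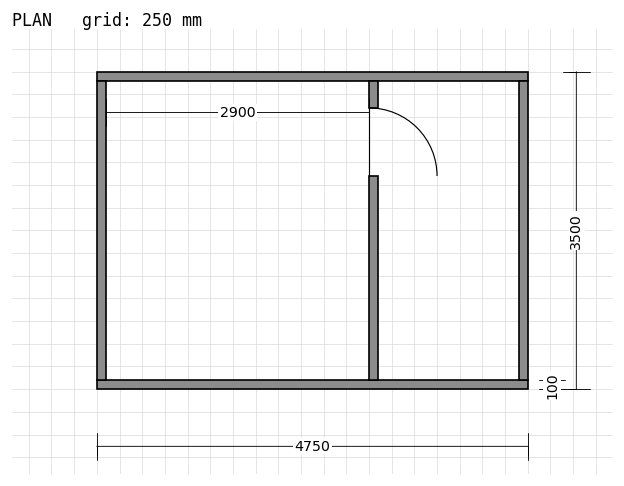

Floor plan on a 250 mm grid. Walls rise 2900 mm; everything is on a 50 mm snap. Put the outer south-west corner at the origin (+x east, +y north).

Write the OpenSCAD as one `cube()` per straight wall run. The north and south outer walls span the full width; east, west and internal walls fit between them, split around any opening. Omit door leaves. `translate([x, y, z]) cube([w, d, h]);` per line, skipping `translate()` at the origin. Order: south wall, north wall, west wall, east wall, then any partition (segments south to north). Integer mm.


cube([4750, 100, 2900]);
translate([0, 3400, 0]) cube([4750, 100, 2900]);
translate([0, 100, 0]) cube([100, 3300, 2900]);
translate([4650, 100, 0]) cube([100, 3300, 2900]);
translate([3000, 100, 0]) cube([100, 2250, 2900]);
translate([3000, 3100, 0]) cube([100, 300, 2900]);


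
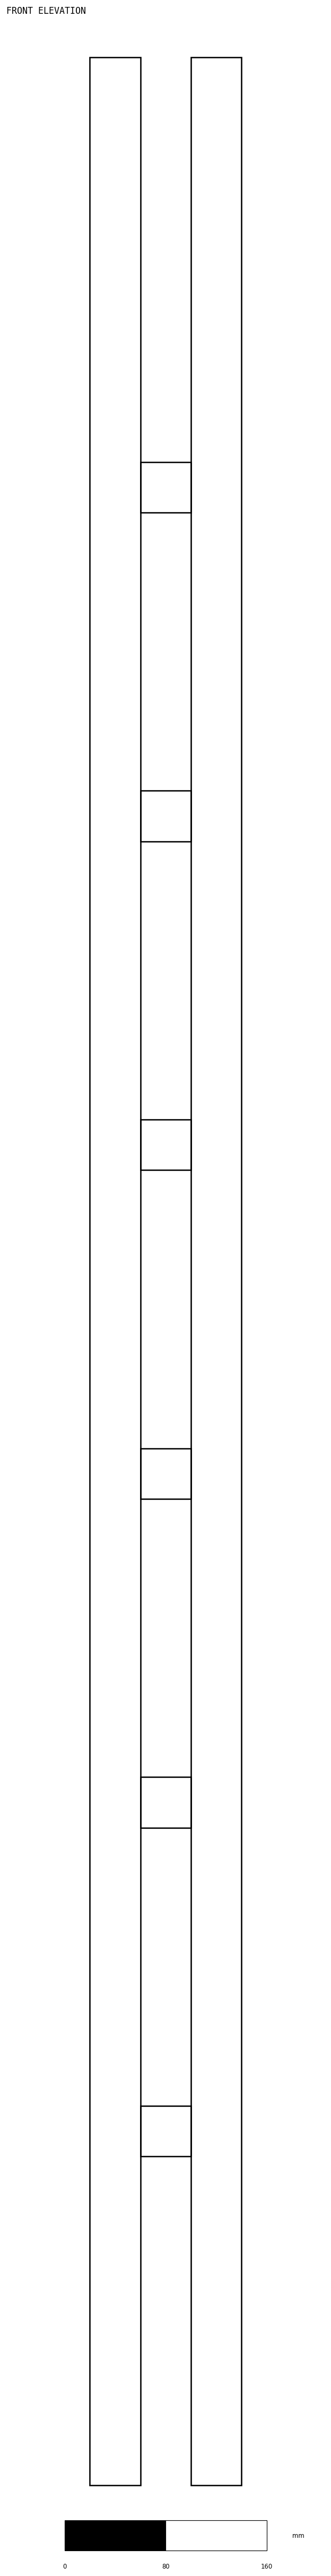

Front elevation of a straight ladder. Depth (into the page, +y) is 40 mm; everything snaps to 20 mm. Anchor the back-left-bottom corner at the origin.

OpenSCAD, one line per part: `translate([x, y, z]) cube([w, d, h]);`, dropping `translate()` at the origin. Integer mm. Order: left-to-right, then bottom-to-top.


cube([40, 40, 1920]);
translate([40, 0, 260]) cube([40, 40, 40]);
translate([40, 0, 520]) cube([40, 40, 40]);
translate([40, 0, 780]) cube([40, 40, 40]);
translate([40, 0, 1040]) cube([40, 40, 40]);
translate([40, 0, 1300]) cube([40, 40, 40]);
translate([40, 0, 1560]) cube([40, 40, 40]);
translate([80, 0, 0]) cube([40, 40, 1920]);


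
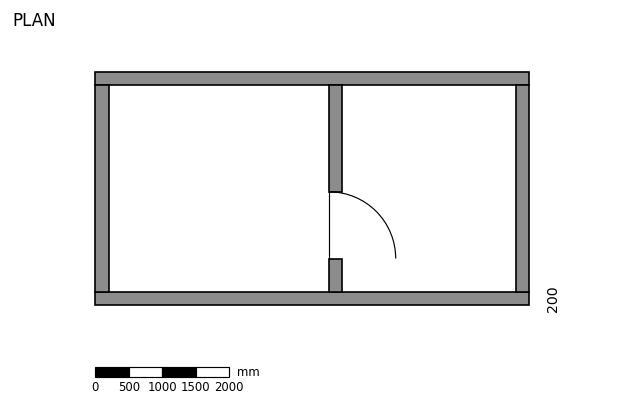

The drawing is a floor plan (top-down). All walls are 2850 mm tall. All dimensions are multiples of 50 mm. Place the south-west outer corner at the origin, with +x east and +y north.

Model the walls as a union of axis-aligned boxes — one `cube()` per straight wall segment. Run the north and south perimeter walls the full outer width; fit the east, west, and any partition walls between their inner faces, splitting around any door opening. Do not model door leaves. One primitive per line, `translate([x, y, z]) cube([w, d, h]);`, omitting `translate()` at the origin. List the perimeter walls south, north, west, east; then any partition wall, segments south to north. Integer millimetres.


cube([6500, 200, 2850]);
translate([0, 3300, 0]) cube([6500, 200, 2850]);
translate([0, 200, 0]) cube([200, 3100, 2850]);
translate([6300, 200, 0]) cube([200, 3100, 2850]);
translate([3500, 200, 0]) cube([200, 500, 2850]);
translate([3500, 1700, 0]) cube([200, 1600, 2850]);


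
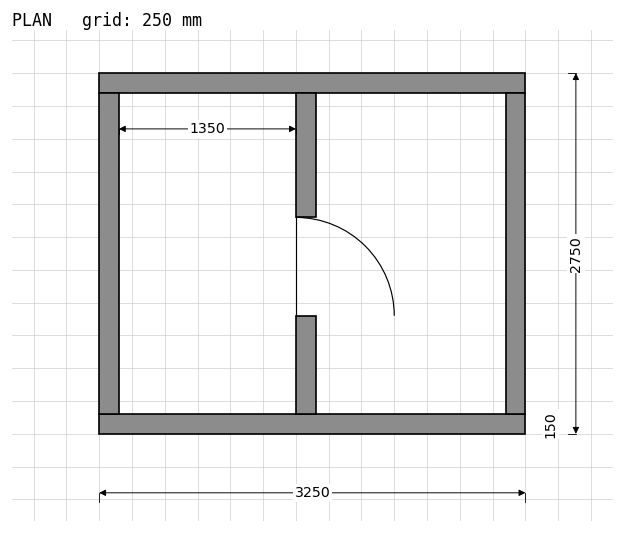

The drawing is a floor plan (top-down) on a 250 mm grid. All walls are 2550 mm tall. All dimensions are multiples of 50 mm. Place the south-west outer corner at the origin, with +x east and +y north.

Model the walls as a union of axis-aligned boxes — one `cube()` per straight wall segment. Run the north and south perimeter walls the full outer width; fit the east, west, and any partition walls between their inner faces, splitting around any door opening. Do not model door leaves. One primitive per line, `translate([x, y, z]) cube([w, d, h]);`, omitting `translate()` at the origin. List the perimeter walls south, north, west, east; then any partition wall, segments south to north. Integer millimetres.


cube([3250, 150, 2550]);
translate([0, 2600, 0]) cube([3250, 150, 2550]);
translate([0, 150, 0]) cube([150, 2450, 2550]);
translate([3100, 150, 0]) cube([150, 2450, 2550]);
translate([1500, 150, 0]) cube([150, 750, 2550]);
translate([1500, 1650, 0]) cube([150, 950, 2550]);


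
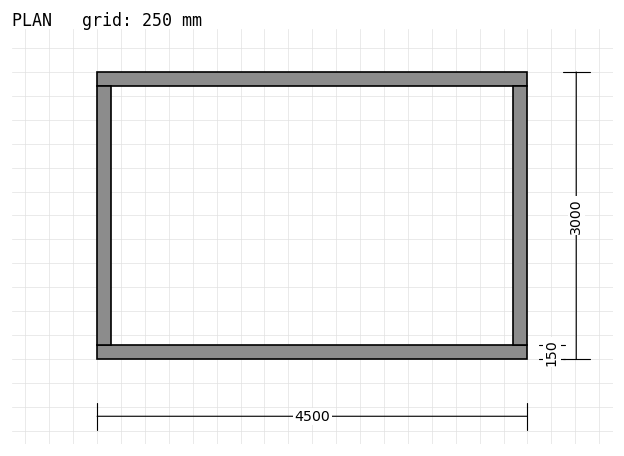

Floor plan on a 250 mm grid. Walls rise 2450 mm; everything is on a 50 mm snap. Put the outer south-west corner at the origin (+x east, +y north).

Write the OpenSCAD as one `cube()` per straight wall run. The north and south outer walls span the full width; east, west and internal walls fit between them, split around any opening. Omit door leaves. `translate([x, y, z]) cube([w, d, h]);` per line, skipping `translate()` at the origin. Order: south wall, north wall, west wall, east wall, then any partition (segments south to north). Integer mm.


cube([4500, 150, 2450]);
translate([0, 2850, 0]) cube([4500, 150, 2450]);
translate([0, 150, 0]) cube([150, 2700, 2450]);
translate([4350, 150, 0]) cube([150, 2700, 2450]);
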